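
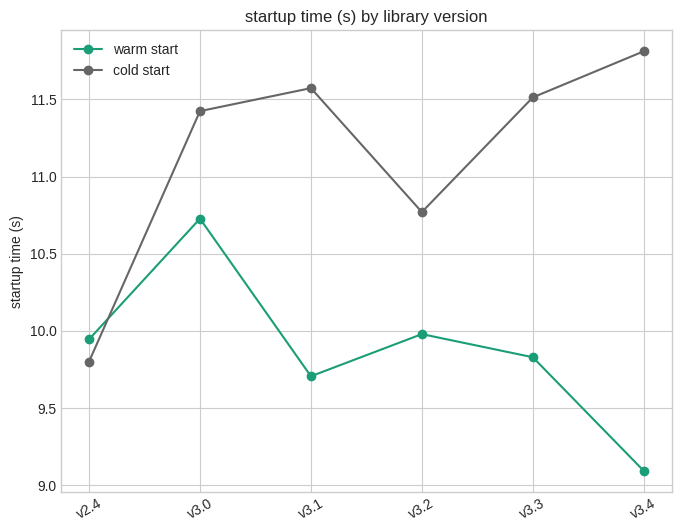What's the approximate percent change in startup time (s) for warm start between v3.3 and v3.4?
v3.3 ≈ 10.0, v3.4 ≈ 9.0; (9.0 − 10.0) / 10.0 ≈ -10%.

≈ -10%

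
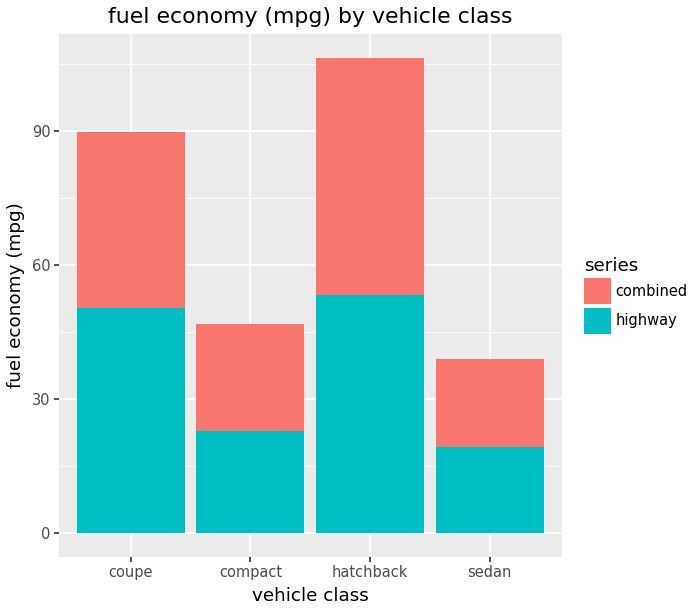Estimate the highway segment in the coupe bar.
highway top ≈ 50, bottom ≈ 0; segment ≈ 50.

≈ 50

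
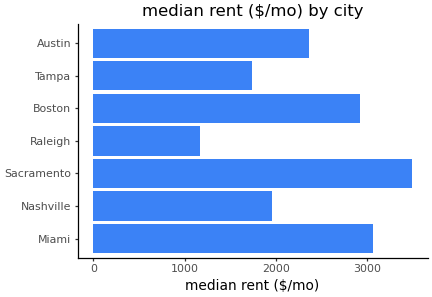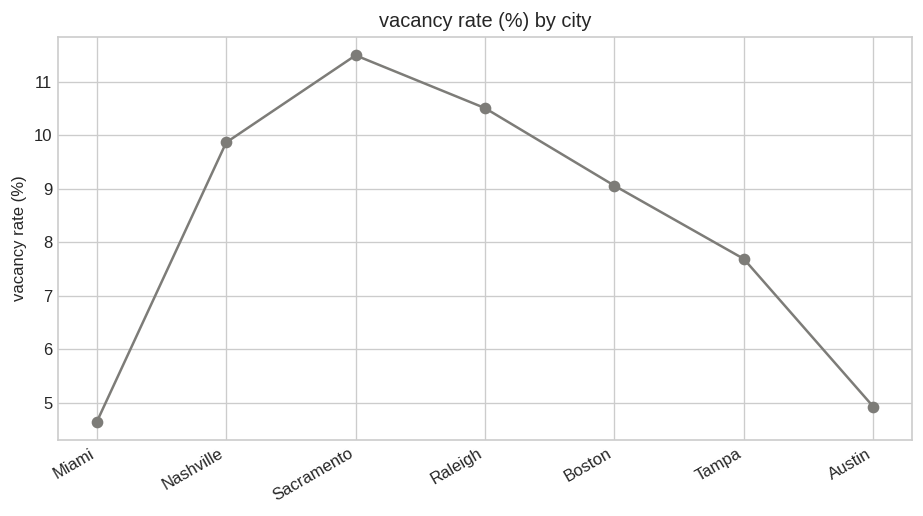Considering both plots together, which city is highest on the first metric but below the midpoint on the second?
Chart 2 median vacancy rate (%) ≈ 10; below-median cities: Miami, Tampa, Austin. Among those, Miami has the highest median rent ($/mo) (≈ 3000).

Miami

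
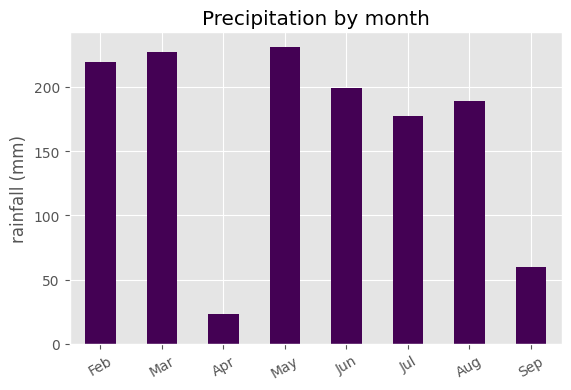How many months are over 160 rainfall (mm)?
6

Above 160: Feb, Mar, May, Jun, Jul, Aug.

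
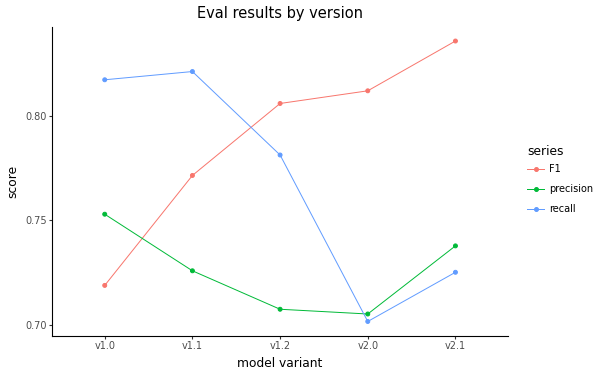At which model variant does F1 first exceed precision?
v1.1

v1.0: F1 ≈ 0.72 vs precision ≈ 0.76 (not yet); v1.1: F1 ≈ 0.78 vs precision ≈ 0.72 (first crossover).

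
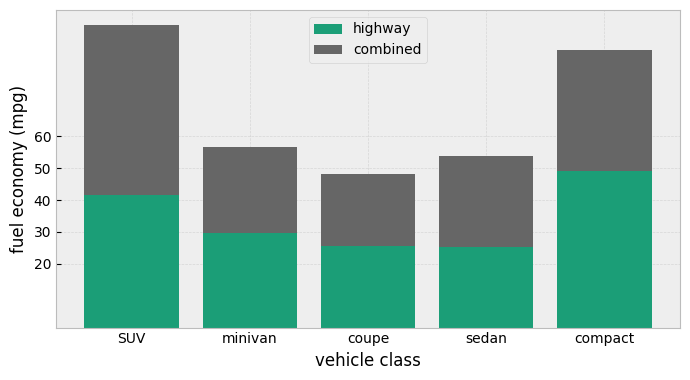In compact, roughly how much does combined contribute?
combined top ≈ 90, bottom ≈ 50; segment ≈ 40.

≈ 40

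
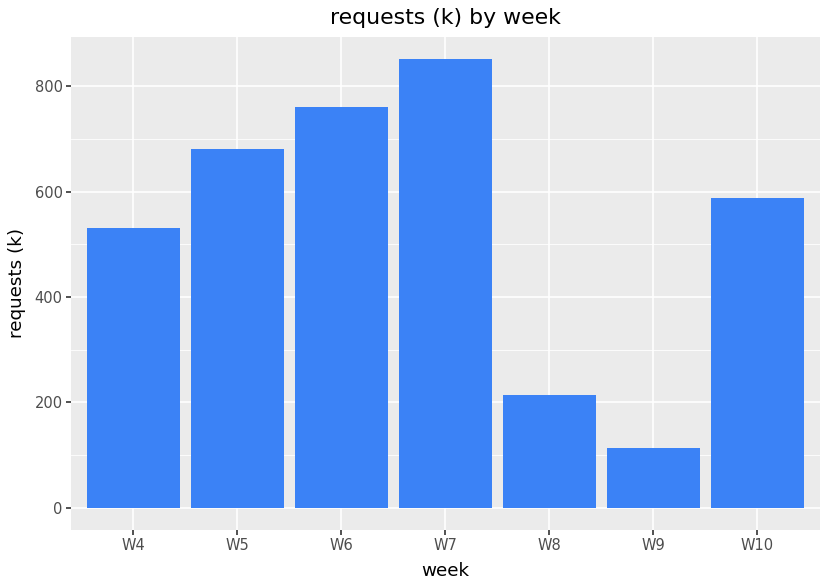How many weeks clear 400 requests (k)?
5

Above 400: W4, W5, W6, W7, W10.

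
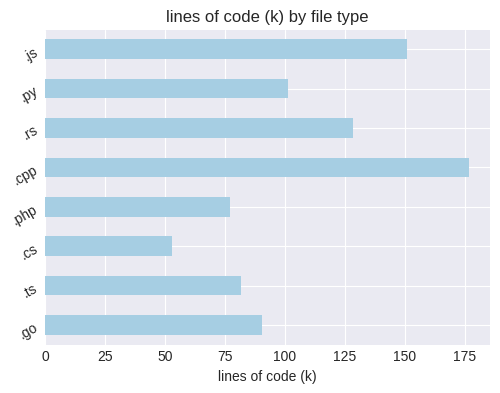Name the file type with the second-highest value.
Top 3: .cpp ≈ 180, .js ≈ 160, .rs ≈ 120.

.js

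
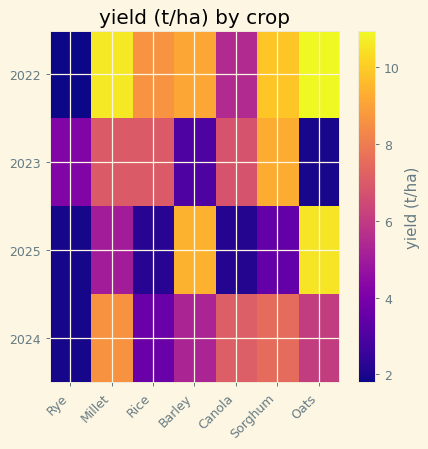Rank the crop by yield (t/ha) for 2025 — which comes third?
Millet

Top 4 for 2025: Oats ≈ 11, Barley ≈ 9, Millet ≈ 5, Sorghum ≈ 3.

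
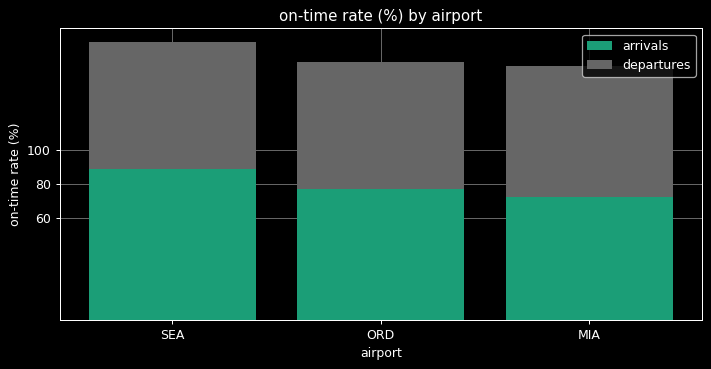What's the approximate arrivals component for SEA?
arrivals top ≈ 80, bottom ≈ 0; segment ≈ 80.

≈ 80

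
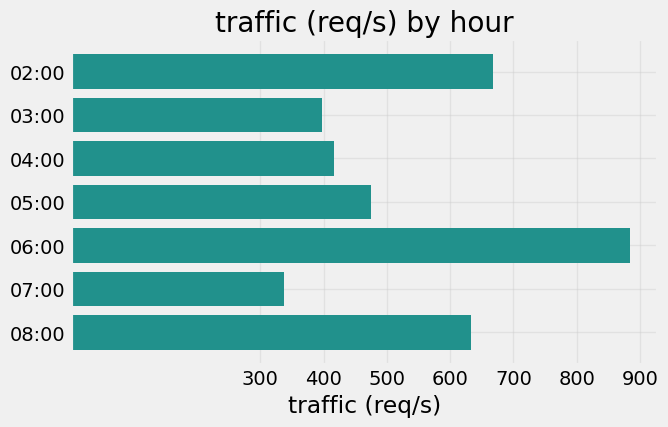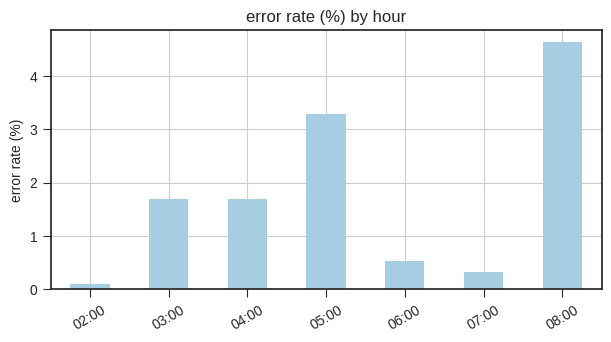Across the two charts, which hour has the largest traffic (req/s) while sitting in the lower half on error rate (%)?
Chart 2 median error rate (%) ≈ 1.5; below-median hours: 02:00, 06:00, 07:00. Among those, 06:00 has the highest traffic (req/s) (≈ 900).

06:00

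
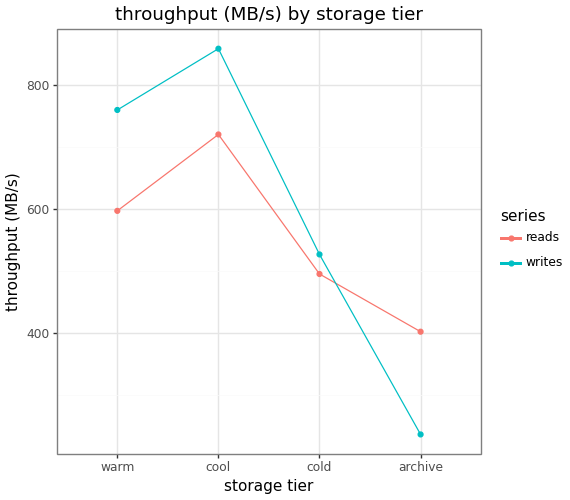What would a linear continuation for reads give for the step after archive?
Last three: 700, 500, 400 → slope ≈ -150/step → next ≈ 250.

≈ 250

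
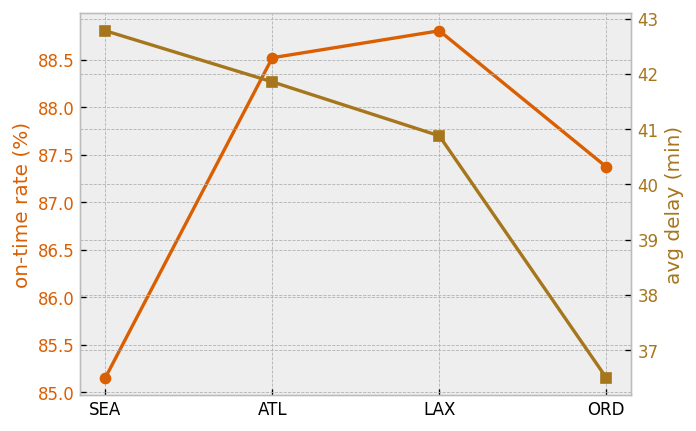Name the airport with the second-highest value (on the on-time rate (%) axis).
Top 3 (on the on-time rate (%) axis): LAX ≈ 89.0, ATL ≈ 88.5, ORD ≈ 87.5.

ATL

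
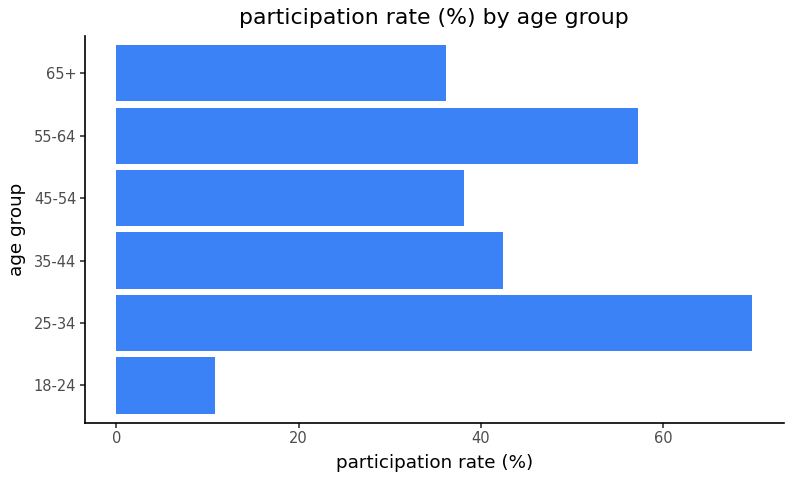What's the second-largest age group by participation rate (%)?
55-64

Top 3: 25-34 ≈ 70, 55-64 ≈ 60, 35-44 ≈ 40.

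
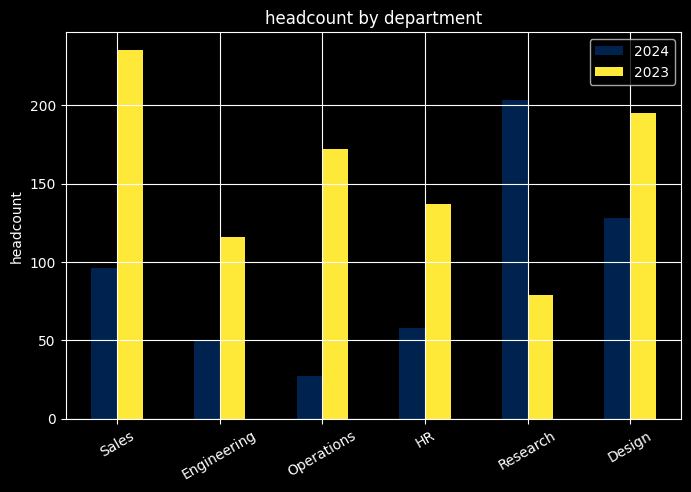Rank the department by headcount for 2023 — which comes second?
Top 3 for 2023: Sales ≈ 240, Design ≈ 200, Operations ≈ 180.

Design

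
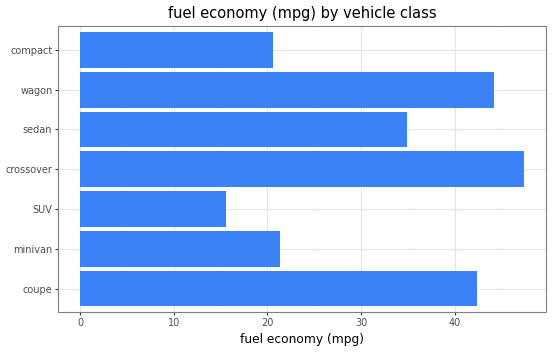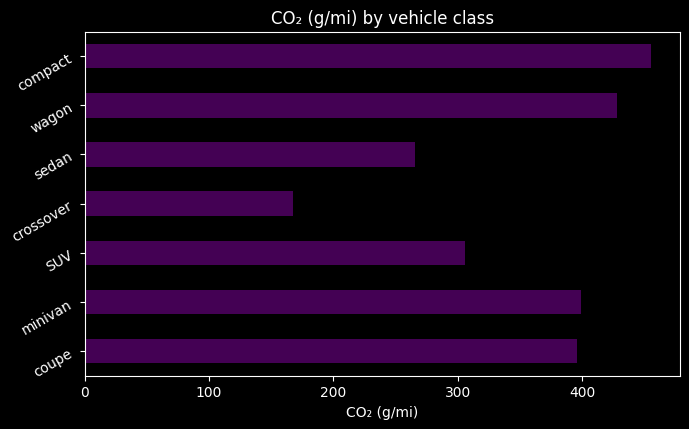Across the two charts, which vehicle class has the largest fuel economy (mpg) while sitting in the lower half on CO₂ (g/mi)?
crossover

Chart 2 median CO₂ (g/mi) ≈ 400; below-median vehicle classes: SUV, crossover, sedan. Among those, crossover has the highest fuel economy (mpg) (≈ 45).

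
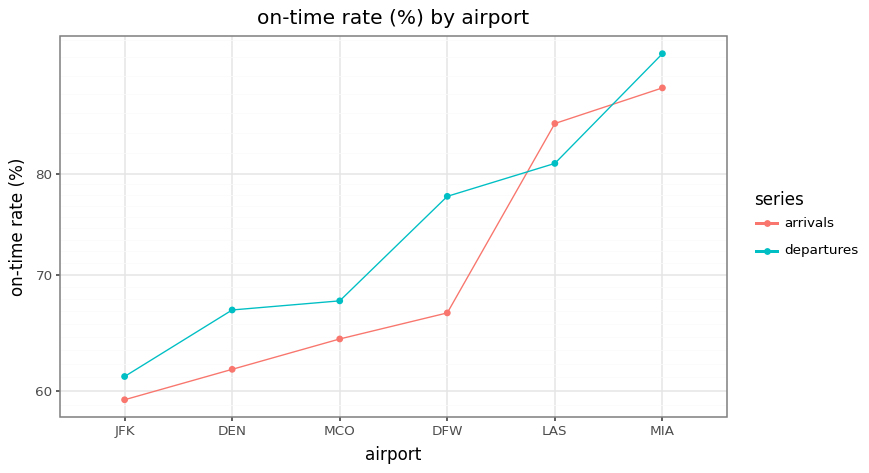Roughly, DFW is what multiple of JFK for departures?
≈ 1.33×

DFW ≈ 80, JFK ≈ 60; 80/60 ≈ 1.33.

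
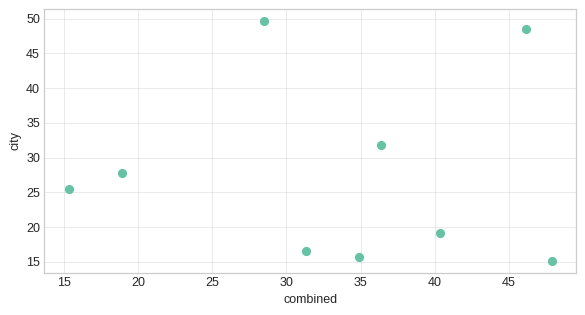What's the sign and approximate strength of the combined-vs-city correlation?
Points are roughly uncorrelated; weak (|r| ≈ 0.0).

no clear correlation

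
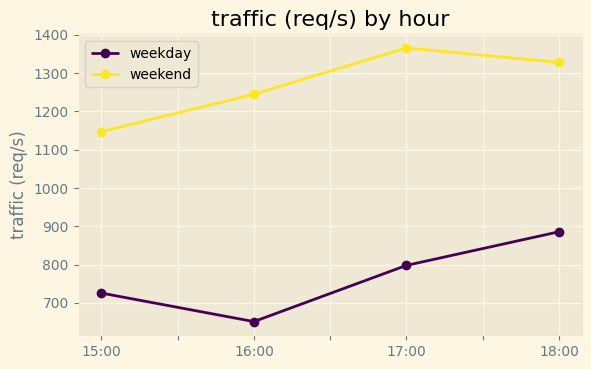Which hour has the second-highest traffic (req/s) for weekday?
Top 3 for weekday: 18:00 ≈ 900, 17:00 ≈ 800, 15:00 ≈ 700.

17:00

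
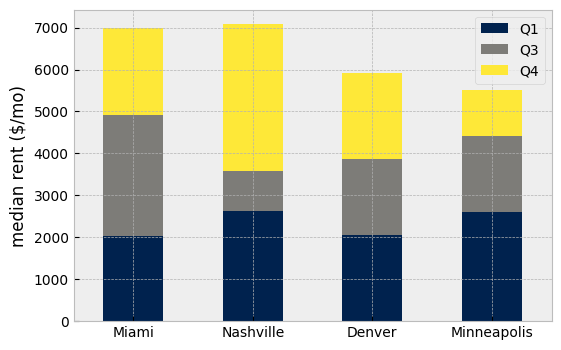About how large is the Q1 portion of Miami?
≈ 2000

Q1 top ≈ 2000, bottom ≈ 0; segment ≈ 2000.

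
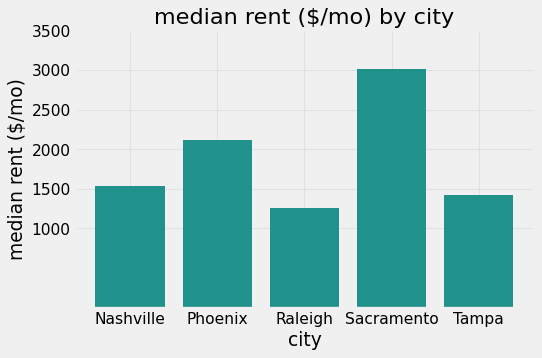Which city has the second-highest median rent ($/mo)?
Phoenix

Top 3: Sacramento ≈ 3000, Phoenix ≈ 2000, Nashville ≈ 1500.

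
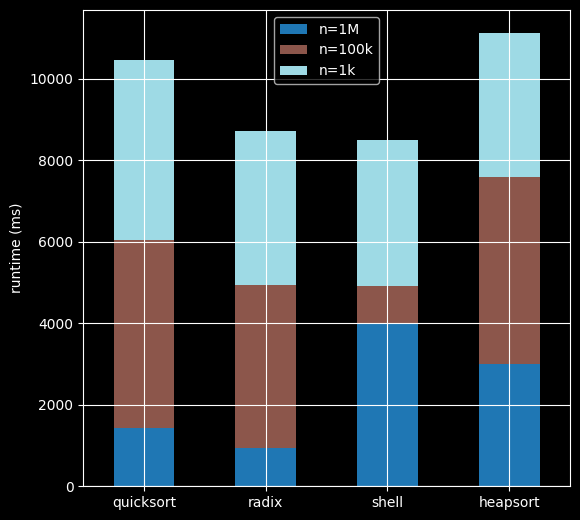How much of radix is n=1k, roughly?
≈ 4000

n=1k top ≈ 9000, bottom ≈ 5000; segment ≈ 4000.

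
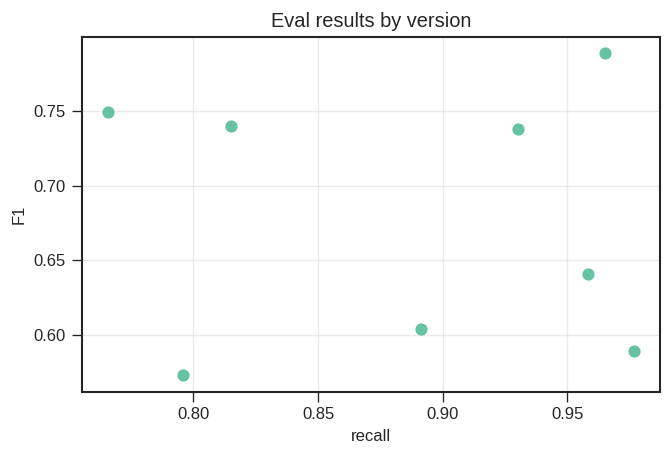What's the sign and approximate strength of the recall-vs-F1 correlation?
Points are roughly uncorrelated; weak (|r| ≈ 0.1).

no clear correlation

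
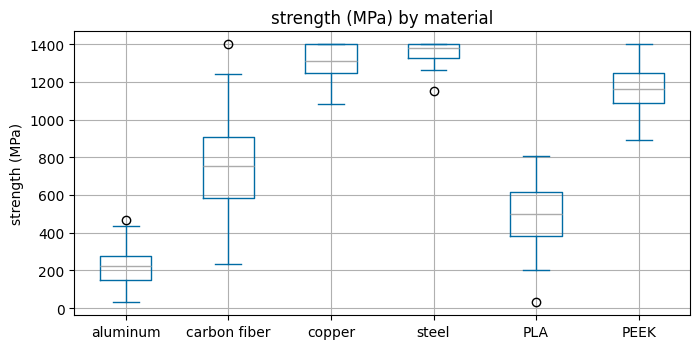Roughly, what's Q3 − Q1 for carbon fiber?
Q3 ≈ 900, Q1 ≈ 600; IQR ≈ 300.

≈ 300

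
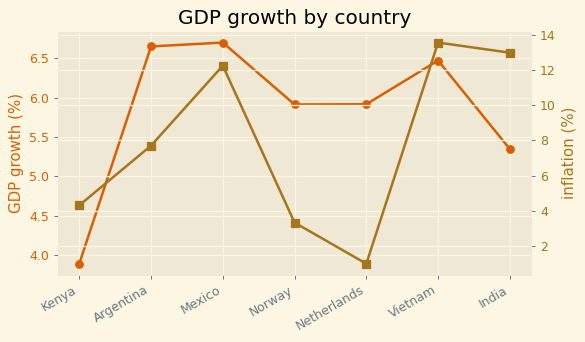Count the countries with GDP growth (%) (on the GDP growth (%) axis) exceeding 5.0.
Above 5.0: Argentina, Mexico, Norway, Netherlands, Vietnam, India.

6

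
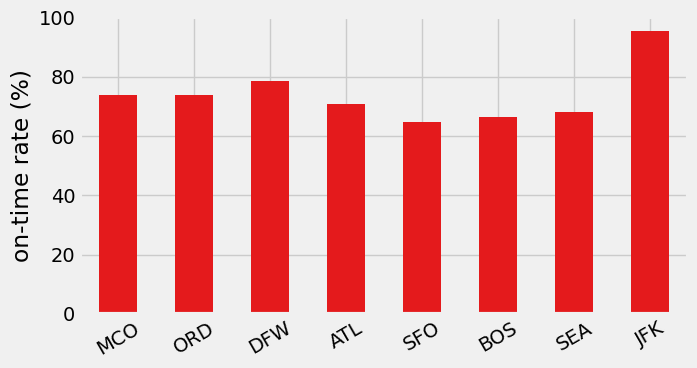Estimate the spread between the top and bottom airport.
Max JFK ≈ 100, min SFO ≈ 60; range ≈ 40.

≈ 40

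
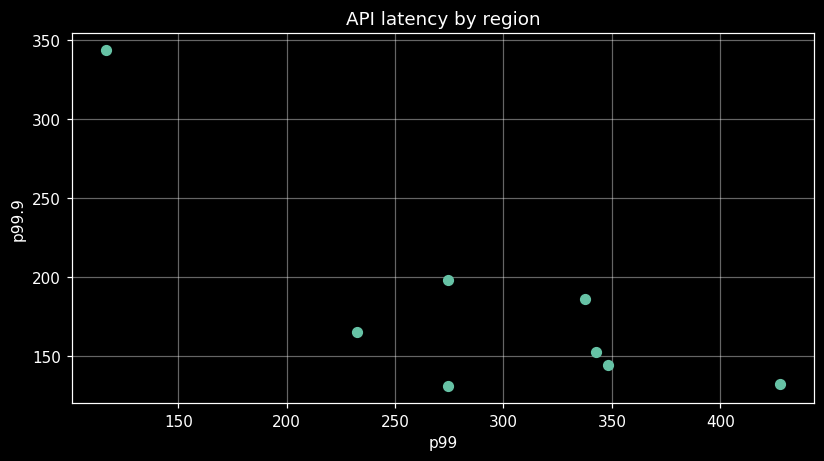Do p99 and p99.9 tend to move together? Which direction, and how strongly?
Points are negatively correlated; strong (|r| ≈ 0.8).

negative, strong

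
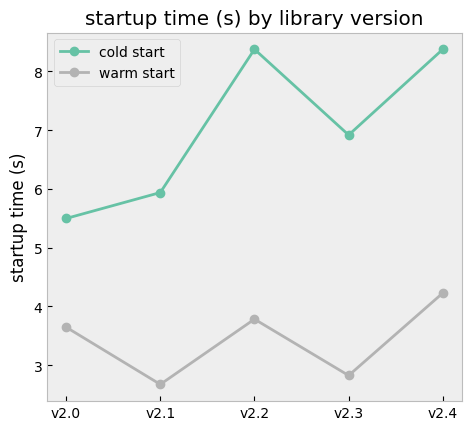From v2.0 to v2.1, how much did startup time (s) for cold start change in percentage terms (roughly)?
v2.0 ≈ 5.5, v2.1 ≈ 6.0; (6.0 − 5.5) / 5.5 ≈ +9.1%.

≈ +9.1%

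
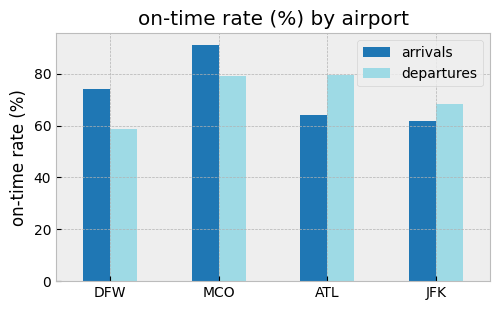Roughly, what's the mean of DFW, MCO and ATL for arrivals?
≈ 73

(70 + 90 + 60) / 3 ≈ 73.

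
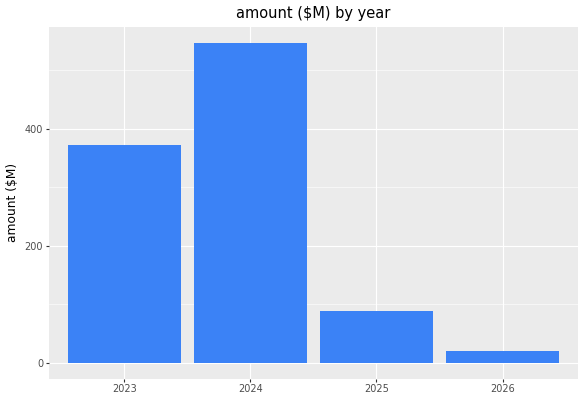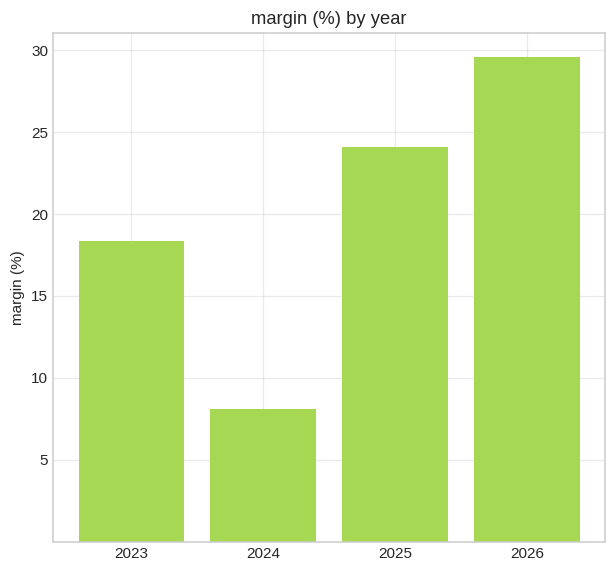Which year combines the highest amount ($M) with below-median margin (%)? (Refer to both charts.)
2024

Chart 2 median margin (%) ≈ 20; below-median years: 2023, 2024. Among those, 2024 has the highest amount ($M) (≈ 500).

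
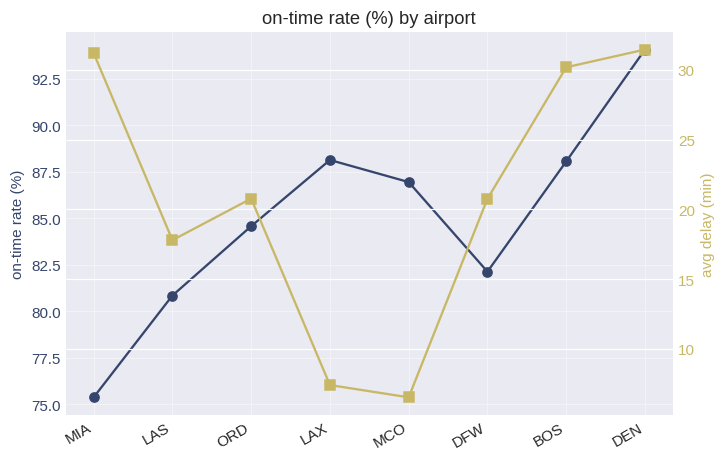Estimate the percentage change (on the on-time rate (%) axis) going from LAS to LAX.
LAS ≈ 80, LAX ≈ 88; (88 − 80) / 80 ≈ +10%.

≈ +10%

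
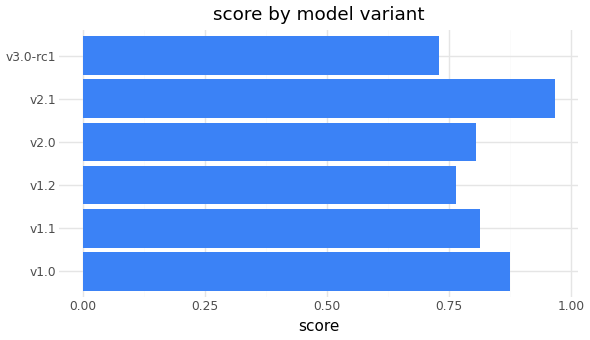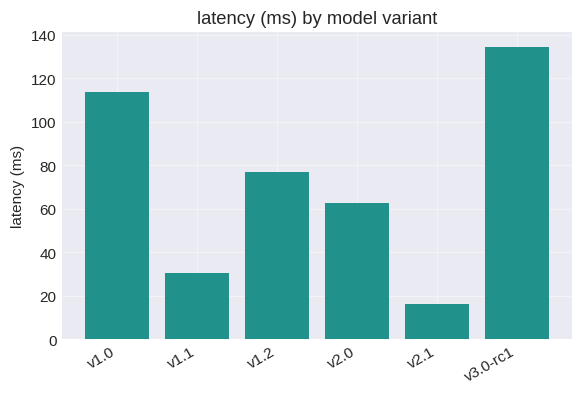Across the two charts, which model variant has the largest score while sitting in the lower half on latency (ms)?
Chart 2 median latency (ms) ≈ 60; below-median model variants: v1.1, v2.0, v2.1. Among those, v2.1 has the highest score (≈ 1).

v2.1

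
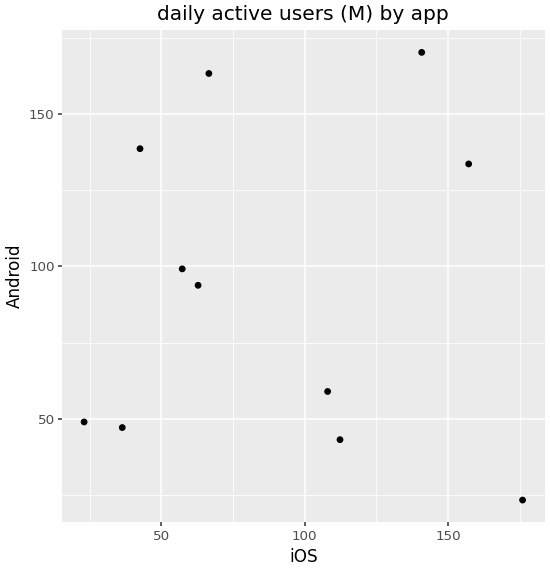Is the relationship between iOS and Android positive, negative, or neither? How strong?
Points are roughly uncorrelated; weak (|r| ≈ 0.0).

no clear correlation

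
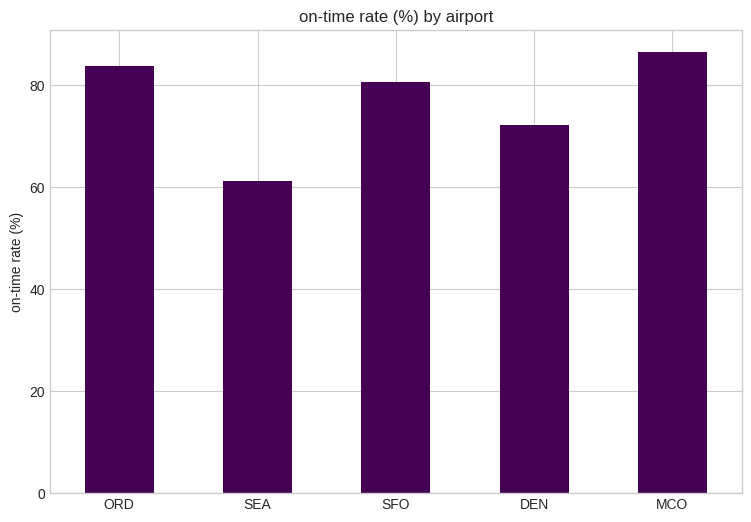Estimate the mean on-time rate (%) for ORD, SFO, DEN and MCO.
(80 + 80 + 70 + 90) / 4 ≈ 80.

≈ 80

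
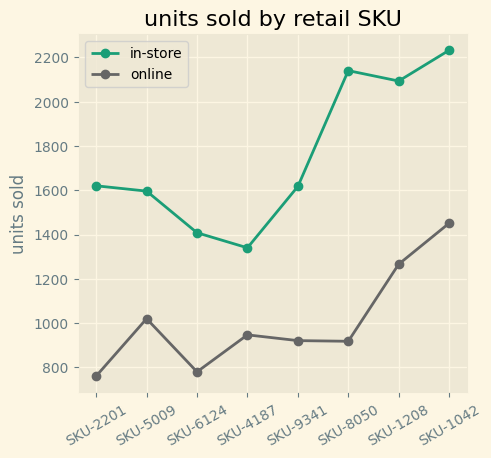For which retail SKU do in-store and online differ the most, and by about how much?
SKU-8050, ≈ 1200

SKU-8050: in-store ≈ 2200, online ≈ 1000 → gap ≈ 1200. Next-largest (SKU-2201) is only ≈ 800.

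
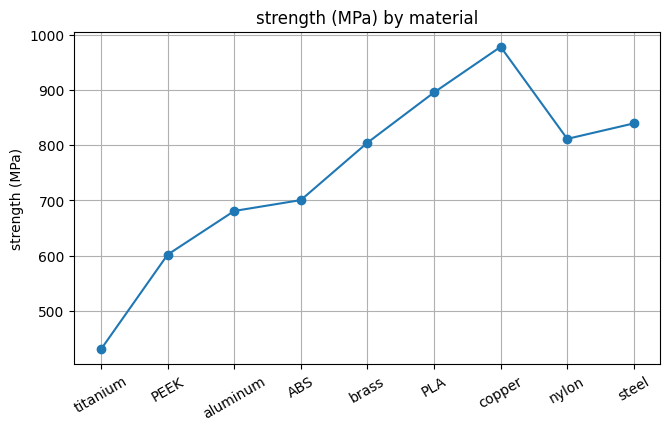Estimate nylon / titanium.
nylon ≈ 800, titanium ≈ 450; 800/450 ≈ 1.78.

≈ 1.78×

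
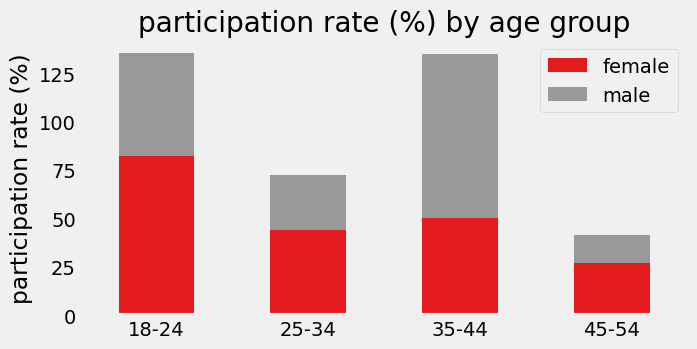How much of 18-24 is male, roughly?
male top ≈ 140, bottom ≈ 80; segment ≈ 60.

≈ 60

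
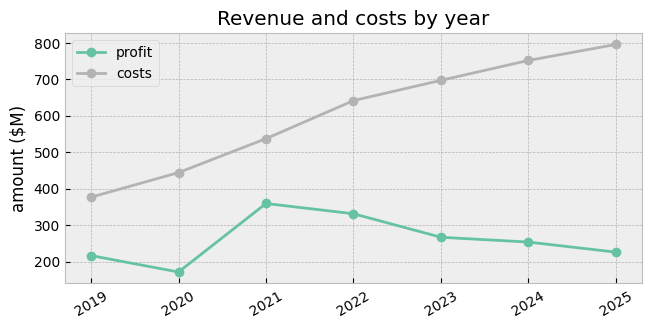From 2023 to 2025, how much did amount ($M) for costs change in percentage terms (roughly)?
2023 ≈ 700, 2025 ≈ 800; (800 − 700) / 700 ≈ +14.3%.

≈ +14.3%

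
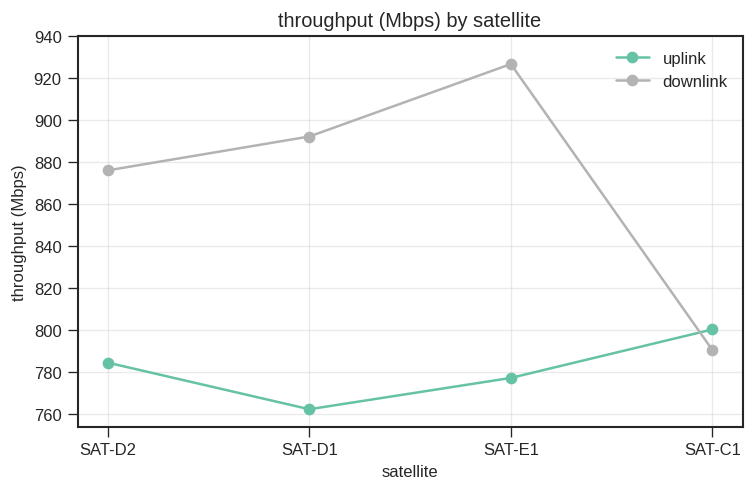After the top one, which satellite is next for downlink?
SAT-D1

Top 3 for downlink: SAT-E1 ≈ 920, SAT-D1 ≈ 900, SAT-D2 ≈ 880.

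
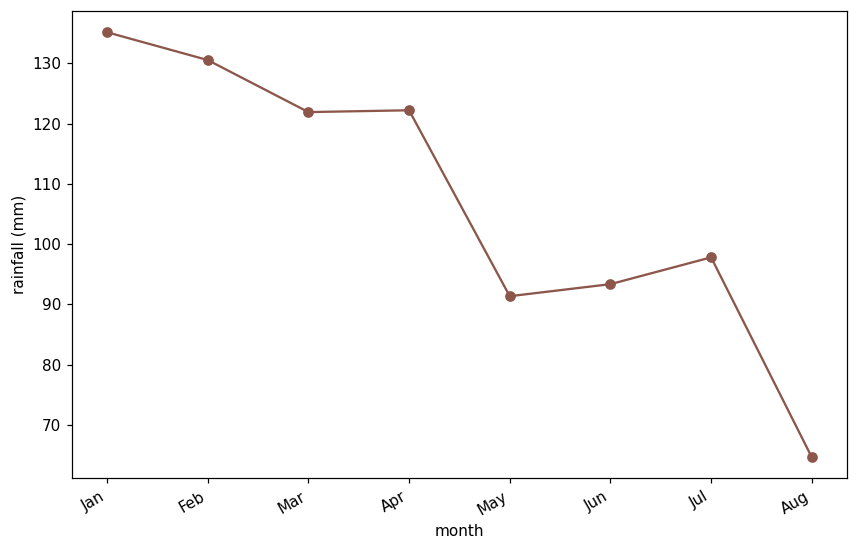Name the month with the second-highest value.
Top 3: Jan ≈ 140, Feb ≈ 130, Apr ≈ 120.

Feb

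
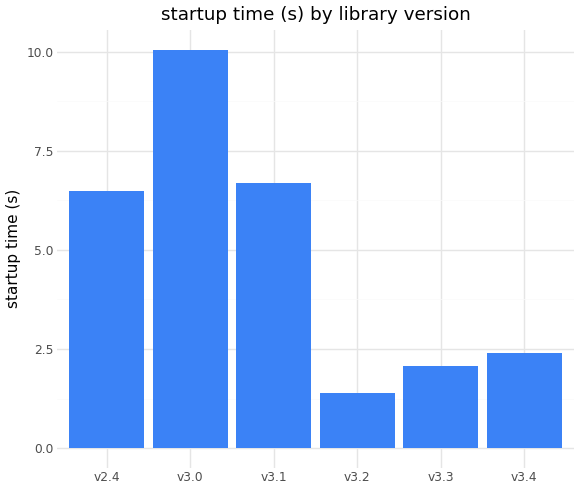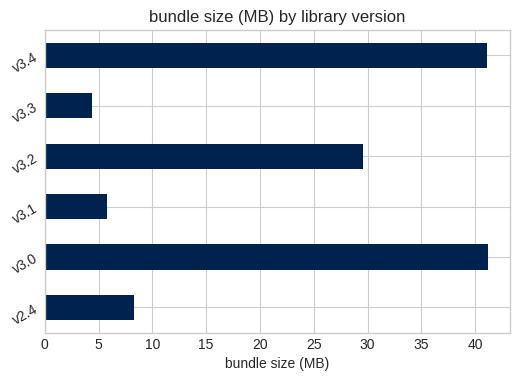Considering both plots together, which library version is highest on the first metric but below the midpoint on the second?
v3.1

Chart 2 median bundle size (MB) ≈ 20; below-median library versions: v2.4, v3.1, v3.3. Among those, v3.1 has the highest startup time (s) (≈ 7).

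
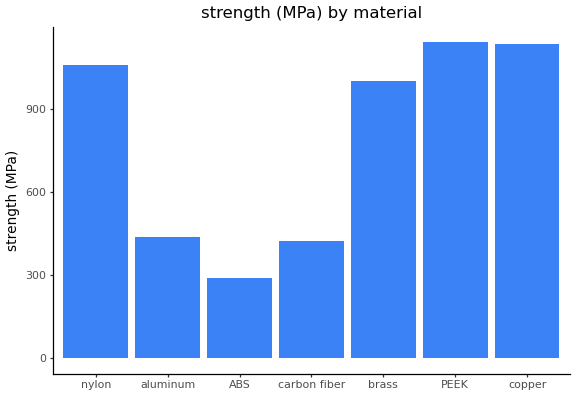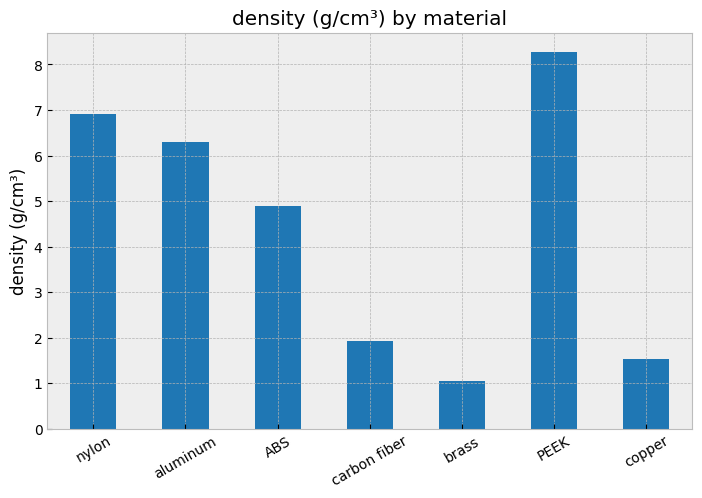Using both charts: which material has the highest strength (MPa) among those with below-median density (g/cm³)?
copper

Chart 2 median density (g/cm³) ≈ 5; below-median materials: carbon fiber, brass, copper. Among those, copper has the highest strength (MPa) (≈ 1200).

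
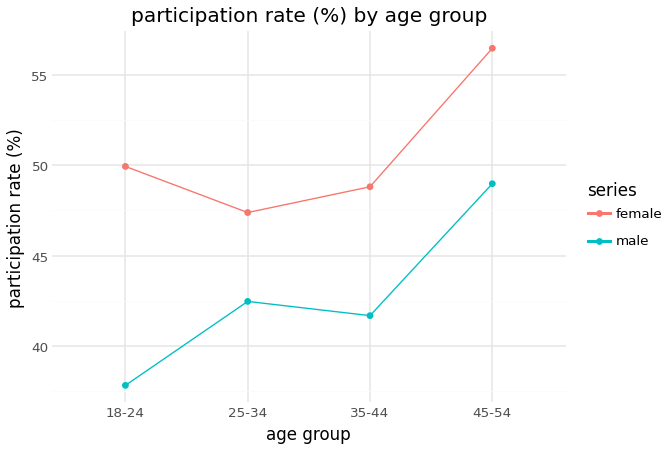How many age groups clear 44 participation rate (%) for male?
1

Above 44: 45-54.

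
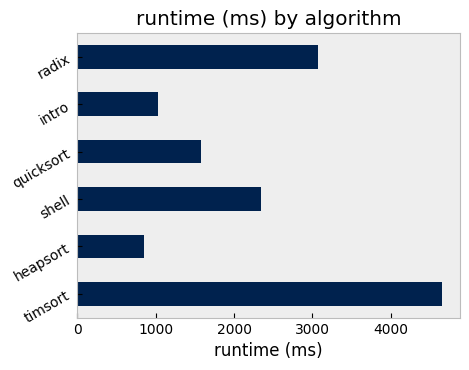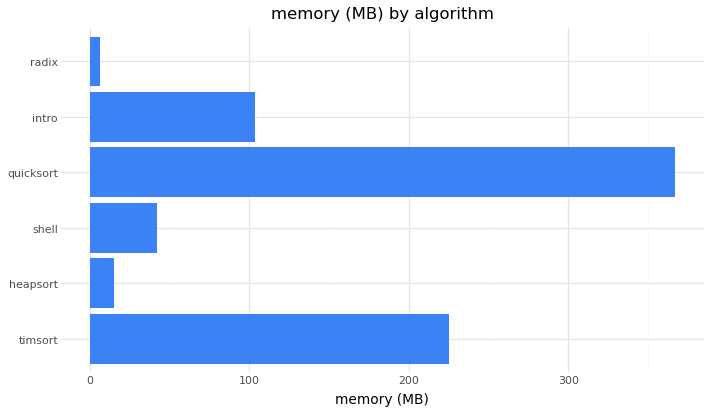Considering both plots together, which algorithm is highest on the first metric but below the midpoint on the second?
Chart 2 median memory (MB) ≈ 50; below-median algorithms: heapsort, shell, radix. Among those, radix has the highest runtime (ms) (≈ 3000).

radix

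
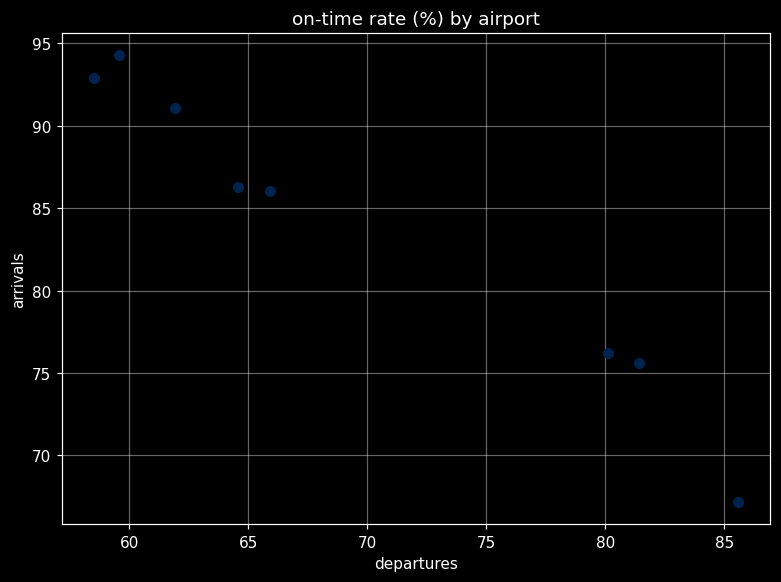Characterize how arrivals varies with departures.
Points are negatively correlated; strong (|r| ≈ 1.0).

negative, strong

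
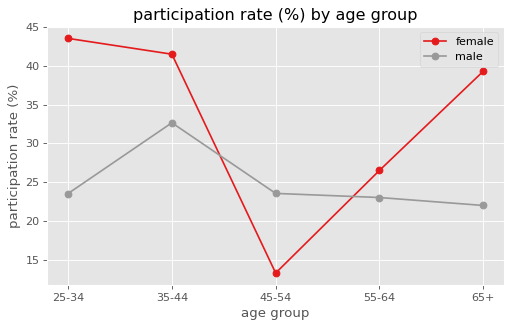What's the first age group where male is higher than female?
45-54

35-44: male ≈ 35 vs female ≈ 40 (not yet); 45-54: male ≈ 25 vs female ≈ 15 (first crossover).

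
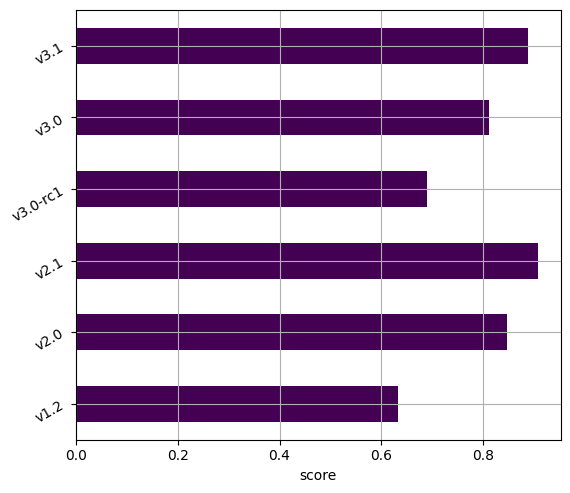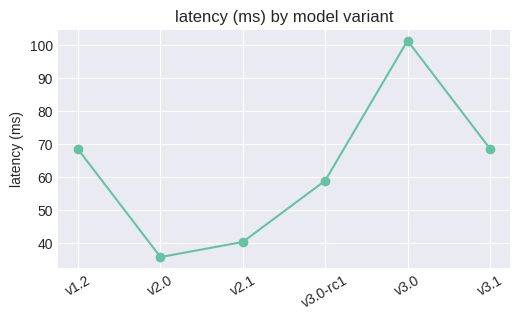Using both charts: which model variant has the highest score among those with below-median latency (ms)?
v2.1

Chart 2 median latency (ms) ≈ 60; below-median model variants: v2.0, v2.1, v3.0-rc1. Among those, v2.1 has the highest score (≈ 0.9).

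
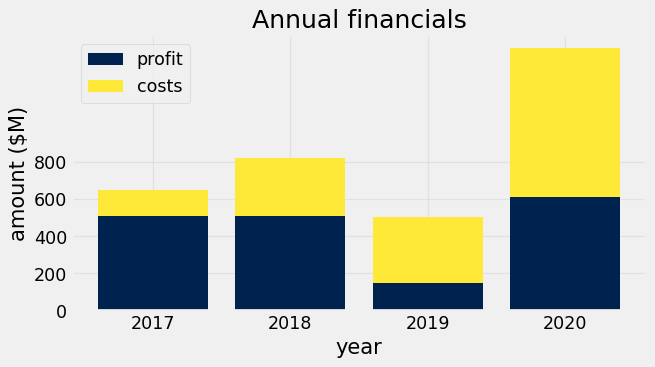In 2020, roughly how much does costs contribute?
≈ 800

costs top ≈ 1400, bottom ≈ 600; segment ≈ 800.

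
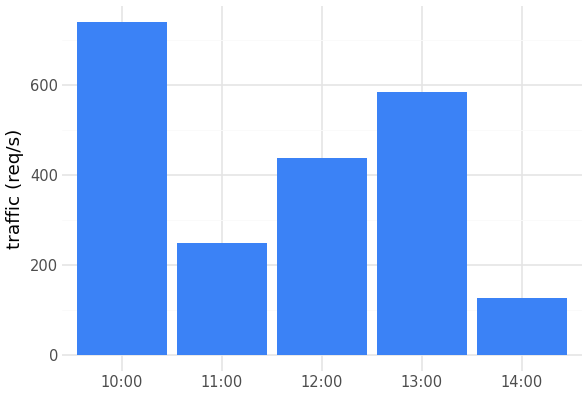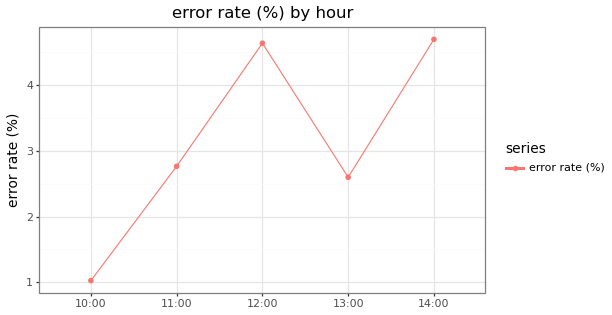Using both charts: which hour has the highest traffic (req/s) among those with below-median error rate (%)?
Chart 2 median error rate (%) ≈ 3; below-median hours: 10:00, 13:00. Among those, 10:00 has the highest traffic (req/s) (≈ 700).

10:00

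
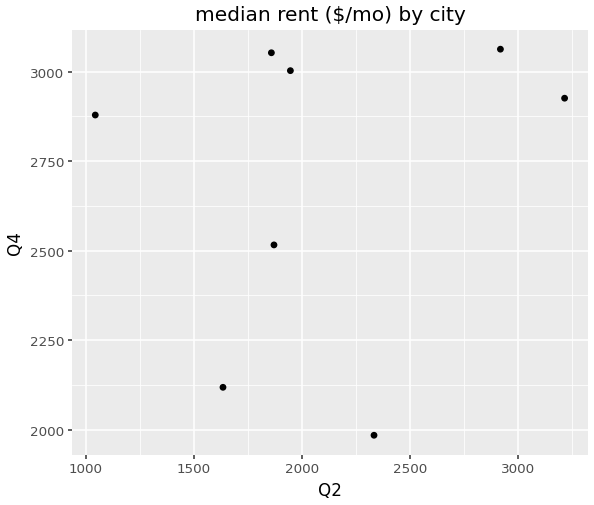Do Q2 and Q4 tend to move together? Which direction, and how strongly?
Points are roughly uncorrelated; weak (|r| ≈ 0.2).

no clear correlation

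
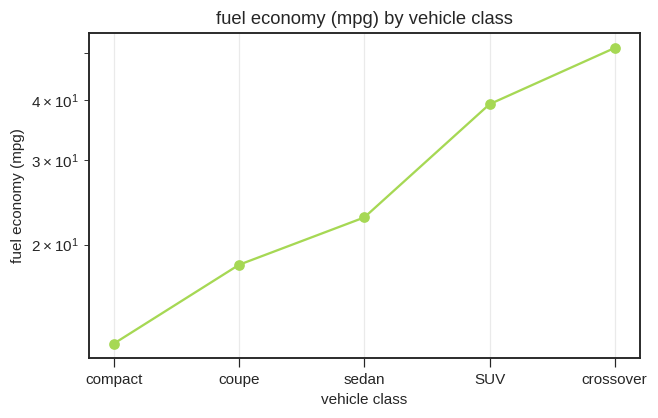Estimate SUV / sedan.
SUV ≈ 40, sedan ≈ 25; 40/25 ≈ 1.6.

≈ 1.6×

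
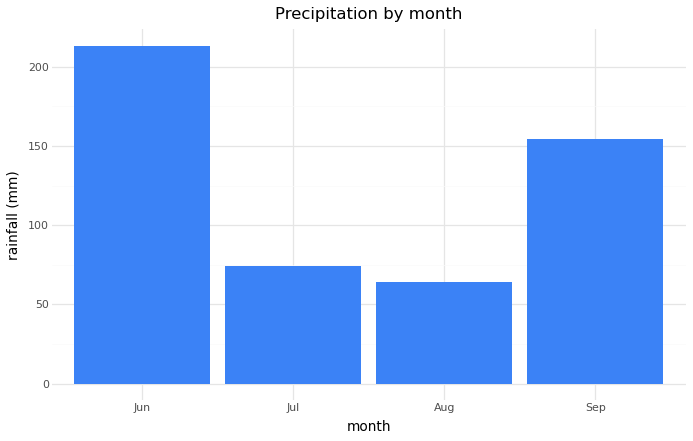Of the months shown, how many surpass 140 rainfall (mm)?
Above 140: Jun, Sep.

2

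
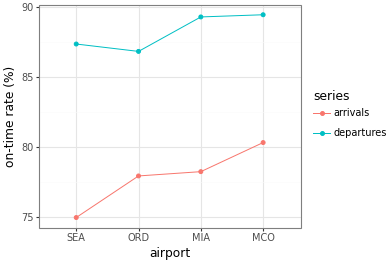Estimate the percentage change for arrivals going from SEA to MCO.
≈ +8.1%

SEA ≈ 74, MCO ≈ 80; (80 − 74) / 74 ≈ +8.1%.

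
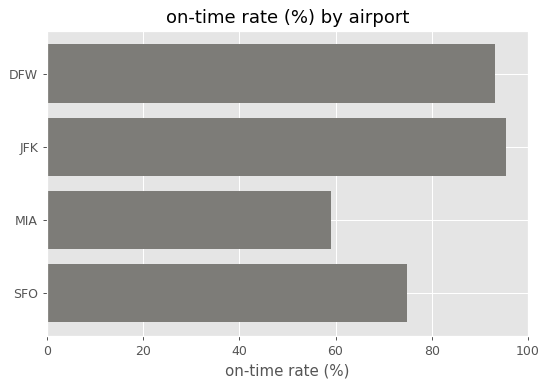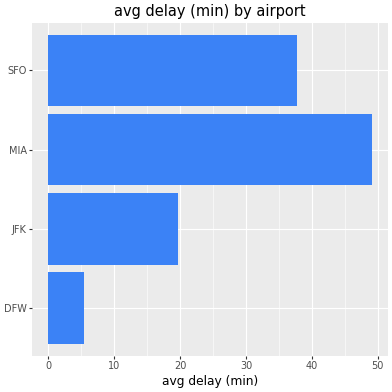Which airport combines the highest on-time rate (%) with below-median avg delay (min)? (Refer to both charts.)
JFK

Chart 2 median avg delay (min) ≈ 30; below-median airports: DFW, JFK. Among those, JFK has the highest on-time rate (%) (≈ 100).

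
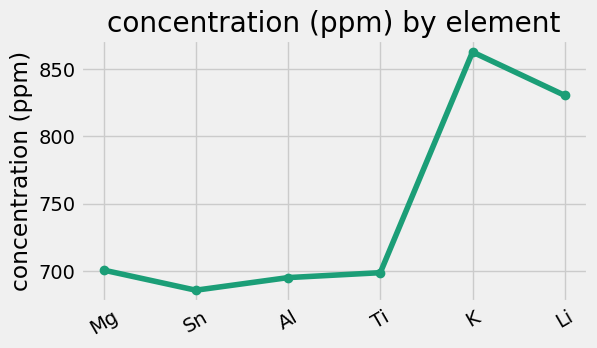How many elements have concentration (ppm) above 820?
2

Above 820: K, Li.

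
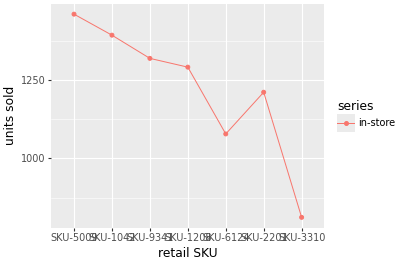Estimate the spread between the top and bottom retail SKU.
≈ 700

Max SKU-5009 ≈ 1500, min SKU-3310 ≈ 800; range ≈ 700.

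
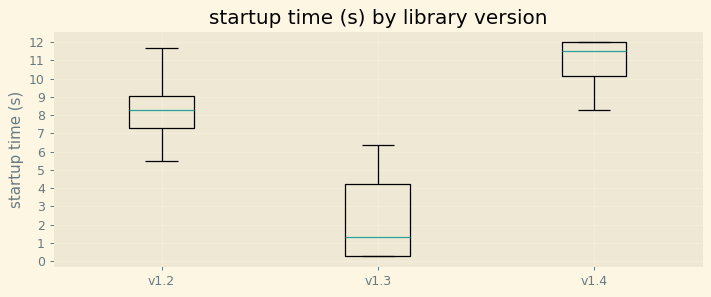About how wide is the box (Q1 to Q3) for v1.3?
Q3 ≈ 4, Q1 ≈ 0; IQR ≈ 4.

≈ 4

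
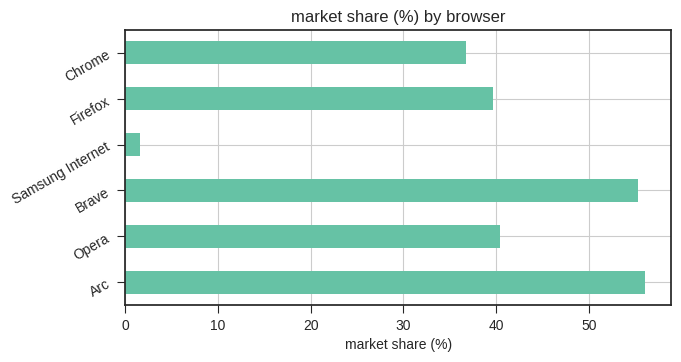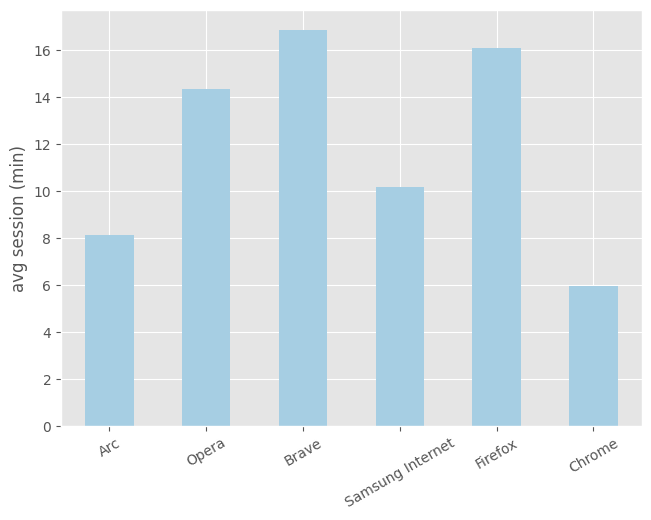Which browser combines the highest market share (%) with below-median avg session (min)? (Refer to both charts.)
Arc

Chart 2 median avg session (min) ≈ 12; below-median browsers: Arc, Samsung Internet, Chrome. Among those, Arc has the highest market share (%) (≈ 60).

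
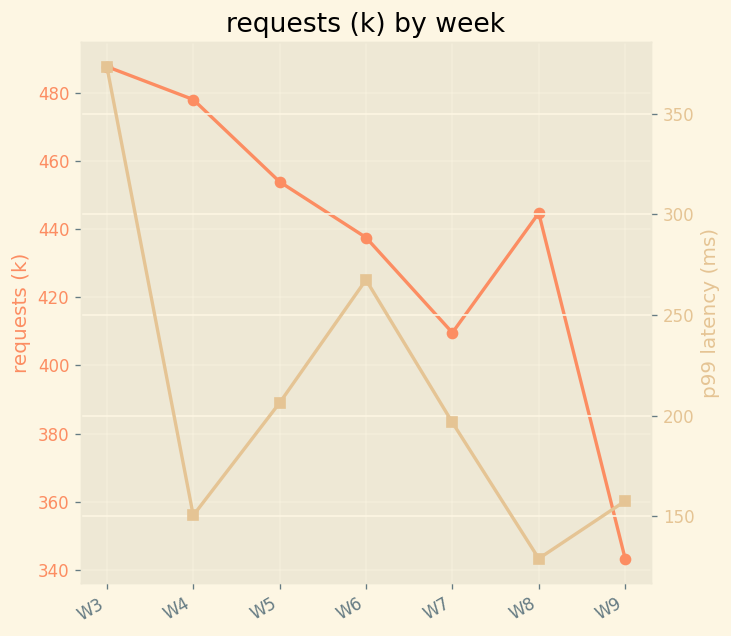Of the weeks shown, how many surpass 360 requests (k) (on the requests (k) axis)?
Above 360: W3, W4, W5, W6, W7, W8.

6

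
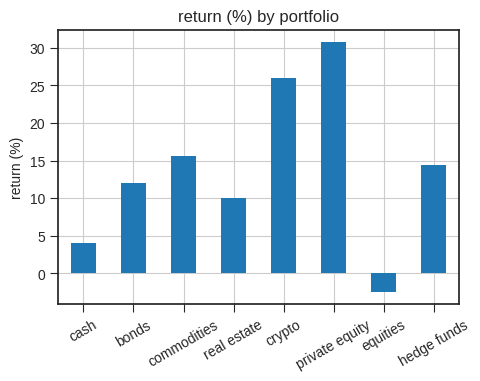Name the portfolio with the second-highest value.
crypto

Top 3: private equity ≈ 30, crypto ≈ 25, commodities ≈ 15.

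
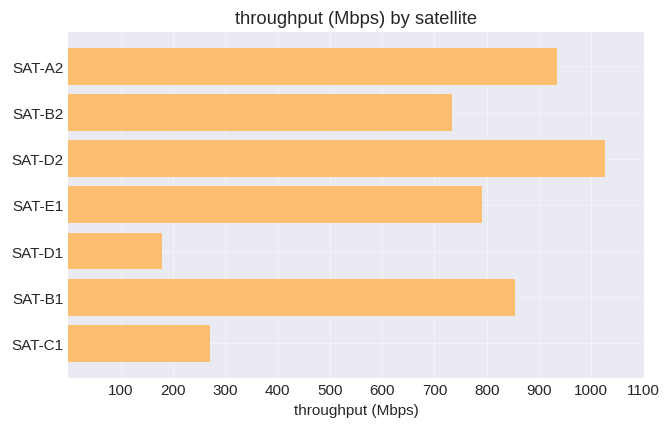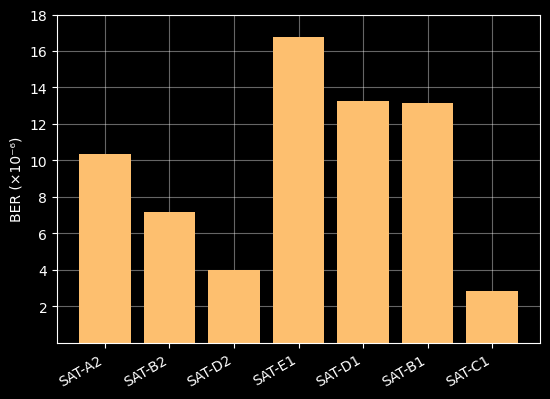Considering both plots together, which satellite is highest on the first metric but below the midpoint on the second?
SAT-D2

Chart 2 median BER (×10⁻⁶) ≈ 10; below-median satellites: SAT-B2, SAT-D2, SAT-C1. Among those, SAT-D2 has the highest throughput (Mbps) (≈ 1000).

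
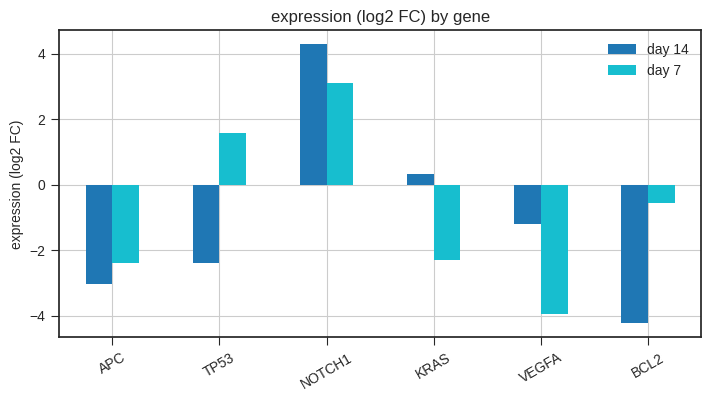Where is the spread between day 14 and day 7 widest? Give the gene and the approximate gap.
TP53, ≈ 4 log2 FC

TP53: day 14 ≈ -2, day 7 ≈ 2 → gap ≈ 4. Next-largest (BCL2) is only ≈ 3.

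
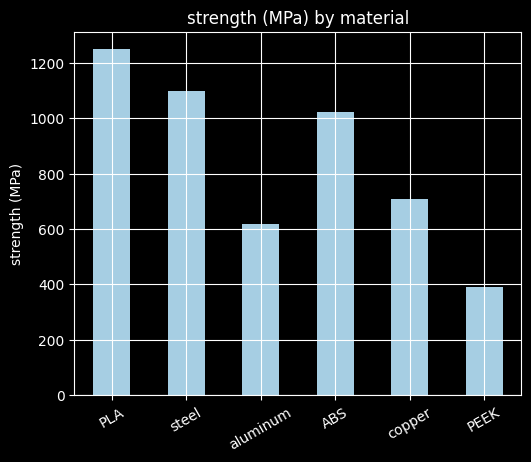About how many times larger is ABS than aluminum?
≈ 1.67×

ABS ≈ 1000, aluminum ≈ 600; 1000/600 ≈ 1.67.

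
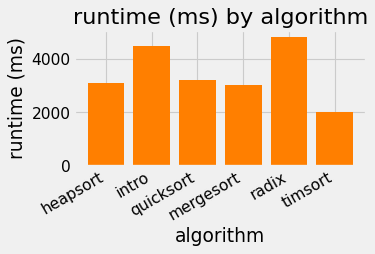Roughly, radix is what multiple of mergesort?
≈ 1.67×

radix ≈ 5000, mergesort ≈ 3000; 5000/3000 ≈ 1.67.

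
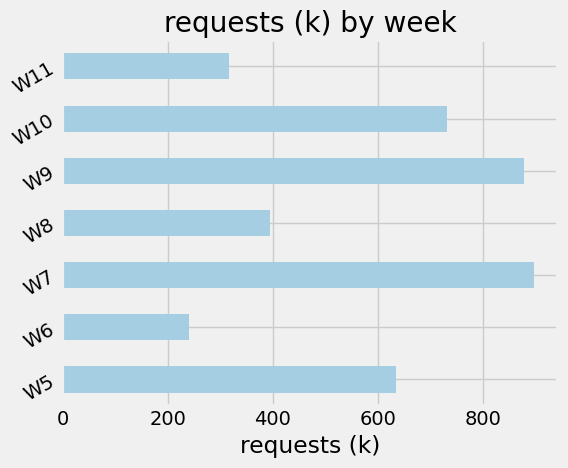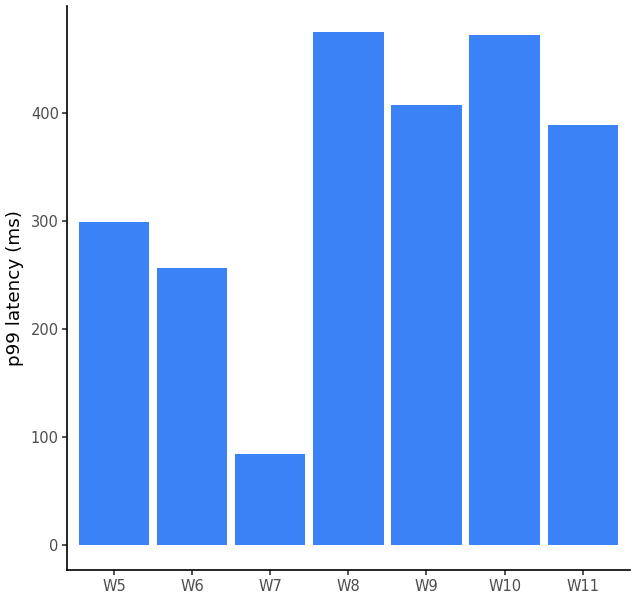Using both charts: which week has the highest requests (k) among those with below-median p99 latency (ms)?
Chart 2 median p99 latency (ms) ≈ 400; below-median weeks: W5, W6, W7. Among those, W7 has the highest requests (k) (≈ 900).

W7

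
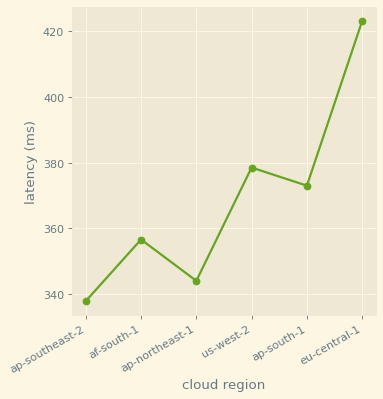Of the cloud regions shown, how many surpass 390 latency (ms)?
Above 390: eu-central-1.

1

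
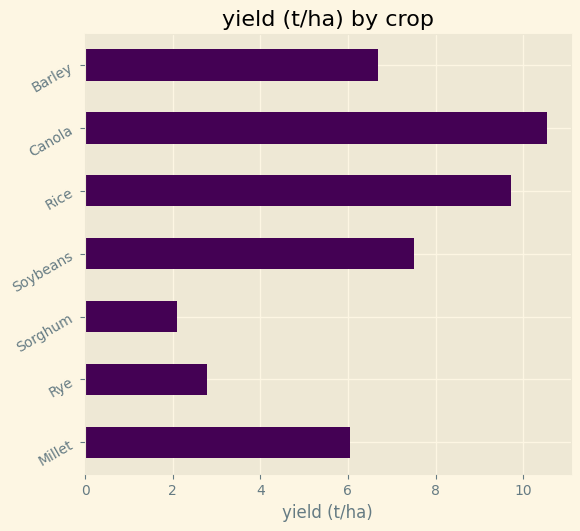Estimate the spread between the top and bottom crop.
≈ 9

Max Canola ≈ 11, min Sorghum ≈ 2; range ≈ 9.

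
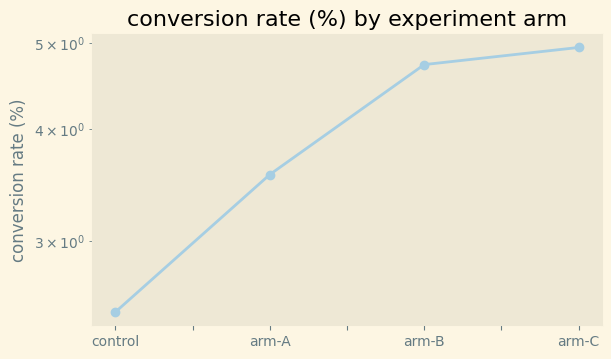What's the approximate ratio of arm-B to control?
arm-B ≈ 4.5, control ≈ 2.5; 4.5/2.5 ≈ 1.8.

≈ 1.8×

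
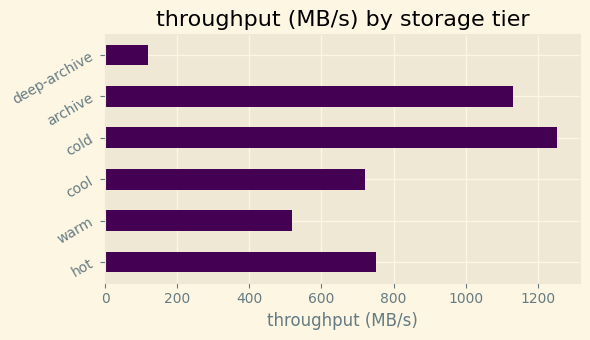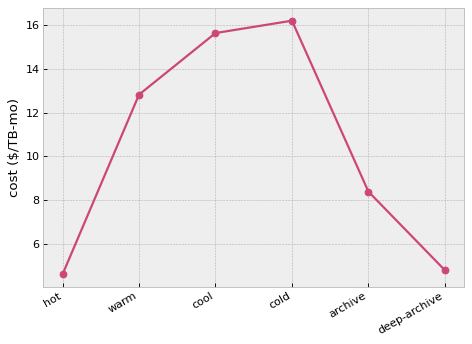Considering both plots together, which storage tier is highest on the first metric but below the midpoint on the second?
Chart 2 median cost ($/TB-mo) ≈ 10; below-median storage tiers: hot, archive, deep-archive. Among those, archive has the highest throughput (MB/s) (≈ 1200).

archive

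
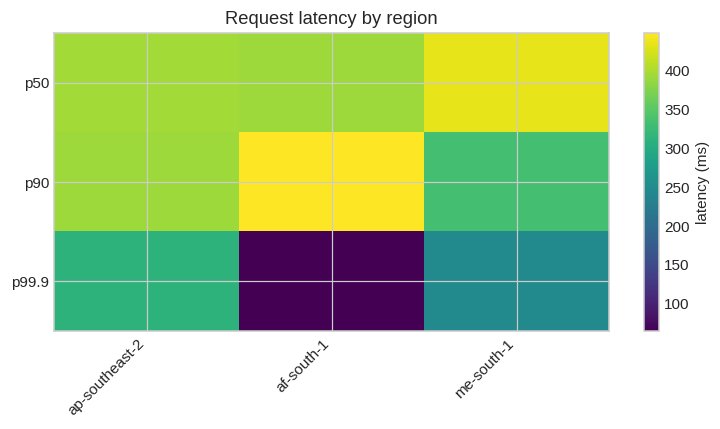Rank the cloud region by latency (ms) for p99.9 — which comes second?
me-south-1

Top 3 for p99.9: ap-southeast-2 ≈ 300, me-south-1 ≈ 250, af-south-1 ≈ 50.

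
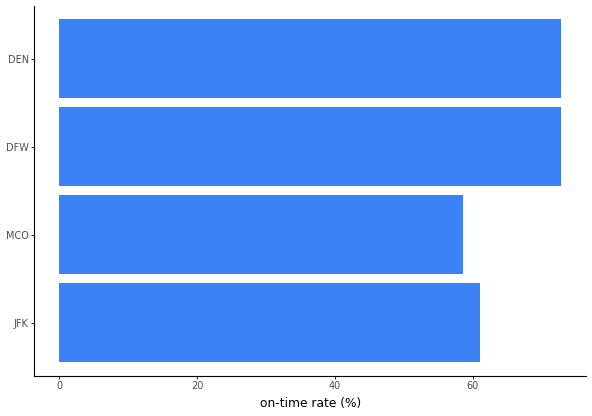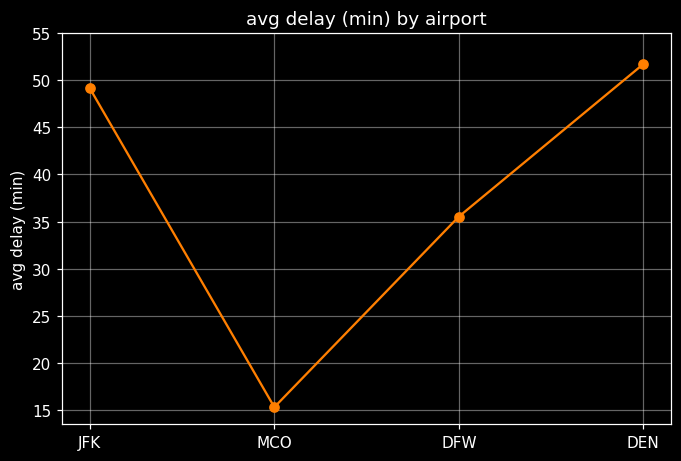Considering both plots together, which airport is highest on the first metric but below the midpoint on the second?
DFW

Chart 2 median avg delay (min) ≈ 40; below-median airports: MCO, DFW. Among those, DFW has the highest on-time rate (%) (≈ 70).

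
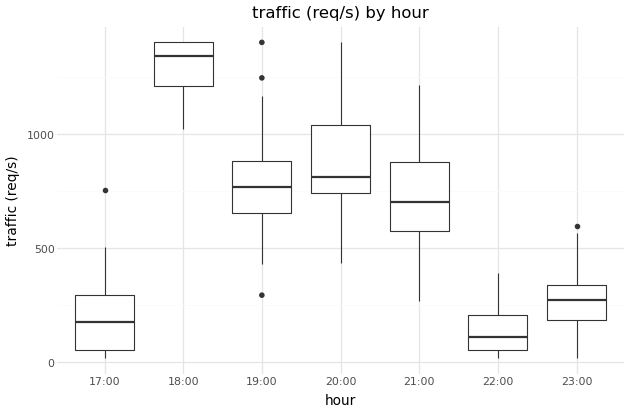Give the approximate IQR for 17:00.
≈ 200

Q3 ≈ 200, Q1 ≈ 0; IQR ≈ 200.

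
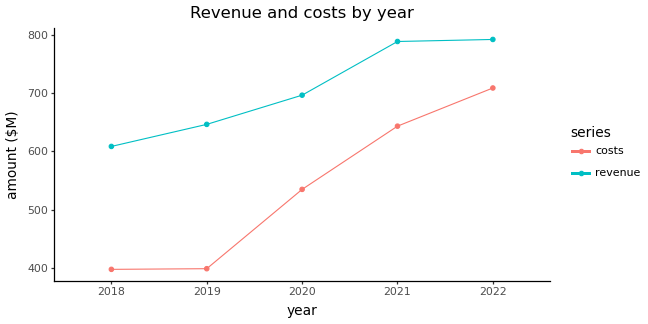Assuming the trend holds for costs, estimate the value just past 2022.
Last three: 550, 650, 700 → slope ≈ 75/step → next ≈ 775.

≈ 775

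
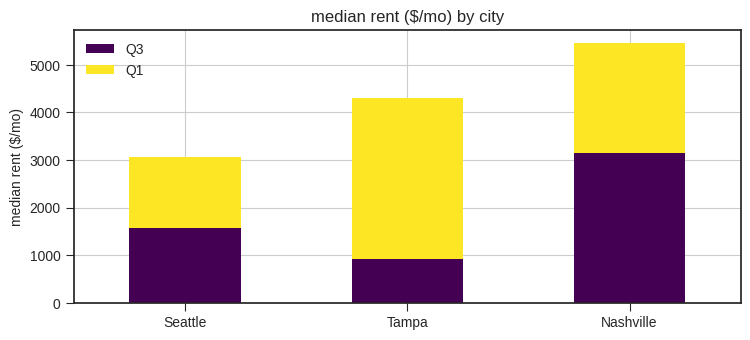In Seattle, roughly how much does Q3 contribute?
Q3 top ≈ 1500, bottom ≈ 0; segment ≈ 1500.

≈ 1500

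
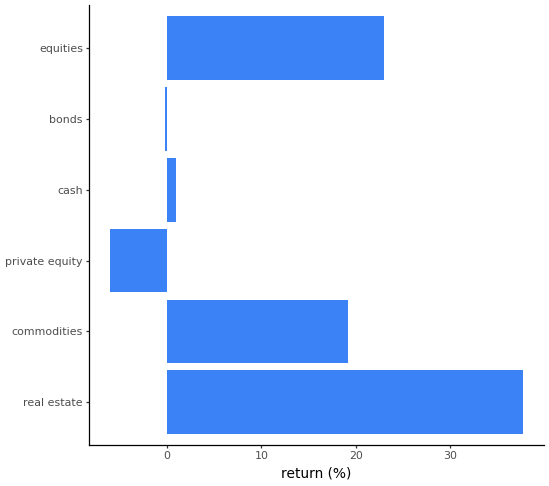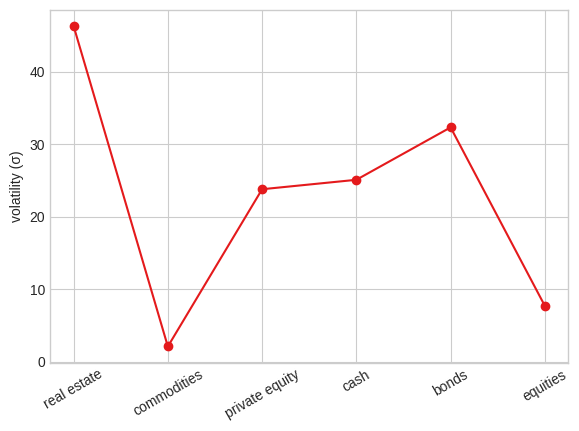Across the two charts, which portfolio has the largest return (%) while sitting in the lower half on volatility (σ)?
Chart 2 median volatility (σ) ≈ 25; below-median portfolios: commodities, private equity, equities. Among those, equities has the highest return (%) (≈ 25).

equities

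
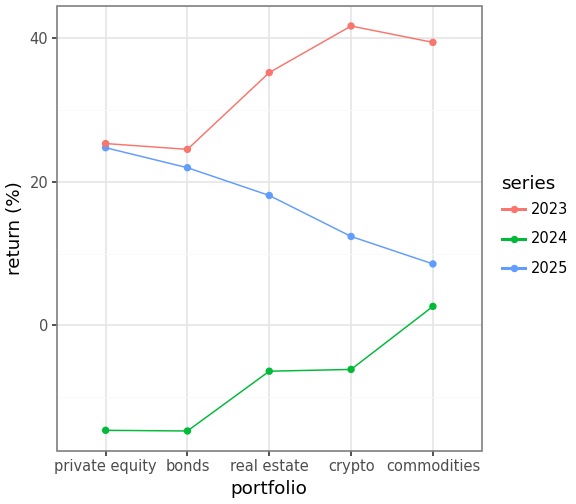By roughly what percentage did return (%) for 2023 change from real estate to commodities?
real estate ≈ 35, commodities ≈ 40; (40 − 35) / 35 ≈ +14.3%.

≈ +14.3%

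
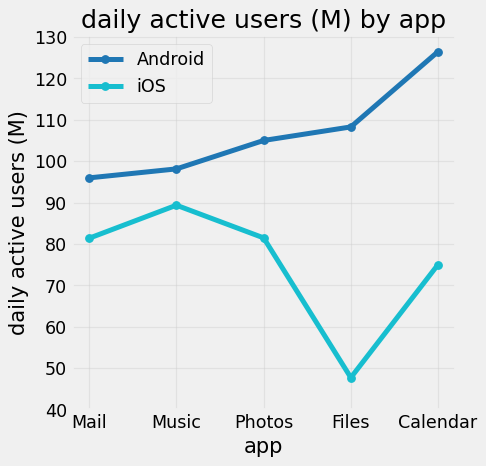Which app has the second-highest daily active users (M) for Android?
Files

Top 3 for Android: Calendar ≈ 130, Files ≈ 110, Photos ≈ 100.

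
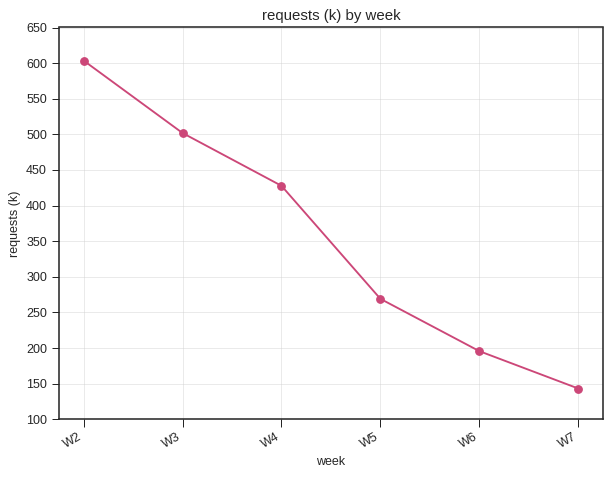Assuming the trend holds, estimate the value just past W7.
≈ 100

Last three: 250, 200, 150 → slope ≈ -50/step → next ≈ 100.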